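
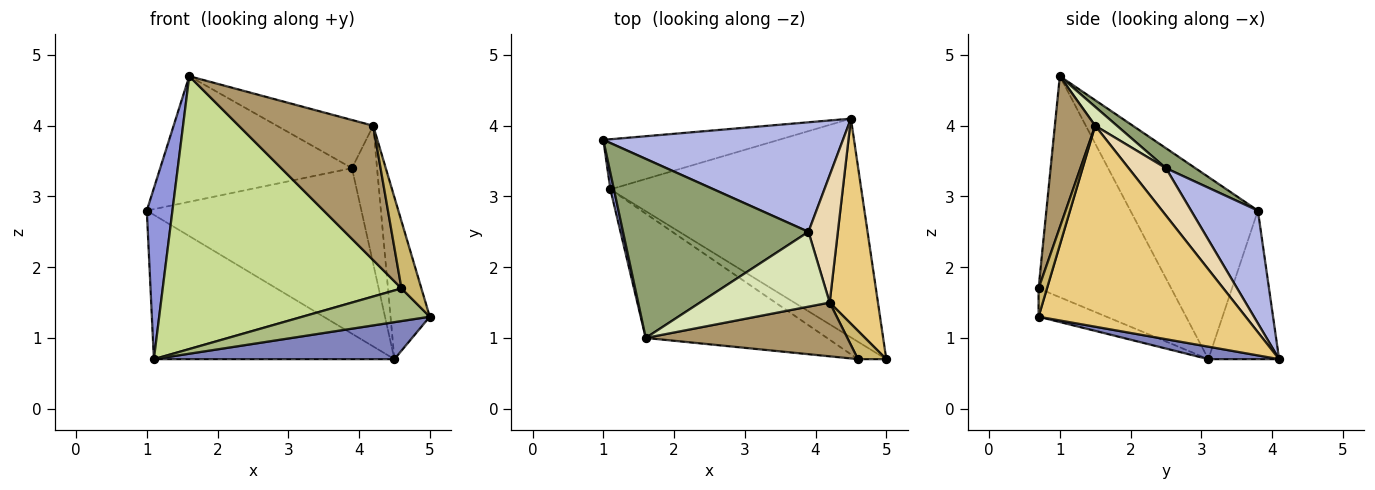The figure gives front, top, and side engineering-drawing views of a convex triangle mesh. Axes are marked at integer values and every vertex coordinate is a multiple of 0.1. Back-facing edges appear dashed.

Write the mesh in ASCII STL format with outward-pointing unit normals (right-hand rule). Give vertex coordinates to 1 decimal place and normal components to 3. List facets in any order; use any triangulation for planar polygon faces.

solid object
 facet normal -0.268 0.910 -0.316
  outer loop
   vertex 1.1 3.1 0.7
   vertex 1.0 3.8 2.8
   vertex 4.5 4.1 0.7
  endloop
 endfacet
 facet normal 0.049 -0.167 -0.985
  outer loop
   vertex 1.1 3.1 0.7
   vertex 4.5 4.1 0.7
   vertex 5.0 0.7 1.3
  endloop
 endfacet
 facet normal -0.980 -0.197 0.019
  outer loop
   vertex 1.1 3.1 0.7
   vertex 1.6 1.0 4.7
   vertex 1.0 3.8 2.8
  endloop
 endfacet
 facet normal 0.251 0.807 0.534
  outer loop
   vertex 3.9 2.5 3.4
   vertex 4.5 4.1 0.7
   vertex 1.0 3.8 2.8
  endloop
 endfacet
 facet normal 0.088 0.572 0.815
  outer loop
   vertex 3.9 2.5 3.4
   vertex 1.0 3.8 2.8
   vertex 1.6 1.0 4.7
  endloop
 endfacet
 facet normal -0.426 -0.798 -0.426
  outer loop
   vertex 4.6 0.7 1.7
   vertex 1.1 3.1 0.7
   vertex 5.0 0.7 1.3
  endloop
 endfacet
 facet normal -0.451 -0.812 -0.370
  outer loop
   vertex 4.6 0.7 1.7
   vertex 1.6 1.0 4.7
   vertex 1.1 3.1 0.7
  endloop
 endfacet
 facet normal 0.121 0.537 0.835
  outer loop
   vertex 4.2 1.5 4.0
   vertex 3.9 2.5 3.4
   vertex 1.6 1.0 4.7
  endloop
 endfacet
 facet normal 0.268 -0.894 0.358
  outer loop
   vertex 4.2 1.5 4.0
   vertex 1.6 1.0 4.7
   vertex 4.6 0.7 1.7
  endloop
 endfacet
 facet normal 0.362 -0.859 0.362
  outer loop
   vertex 4.2 1.5 4.0
   vertex 4.6 0.7 1.7
   vertex 5.0 0.7 1.3
  endloop
 endfacet
 facet normal 0.956 0.181 0.230
  outer loop
   vertex 4.2 1.5 4.0
   vertex 5.0 0.7 1.3
   vertex 4.5 4.1 0.7
  endloop
 endfacet
 facet normal 0.738 0.496 0.458
  outer loop
   vertex 4.2 1.5 4.0
   vertex 4.5 4.1 0.7
   vertex 3.9 2.5 3.4
  endloop
 endfacet
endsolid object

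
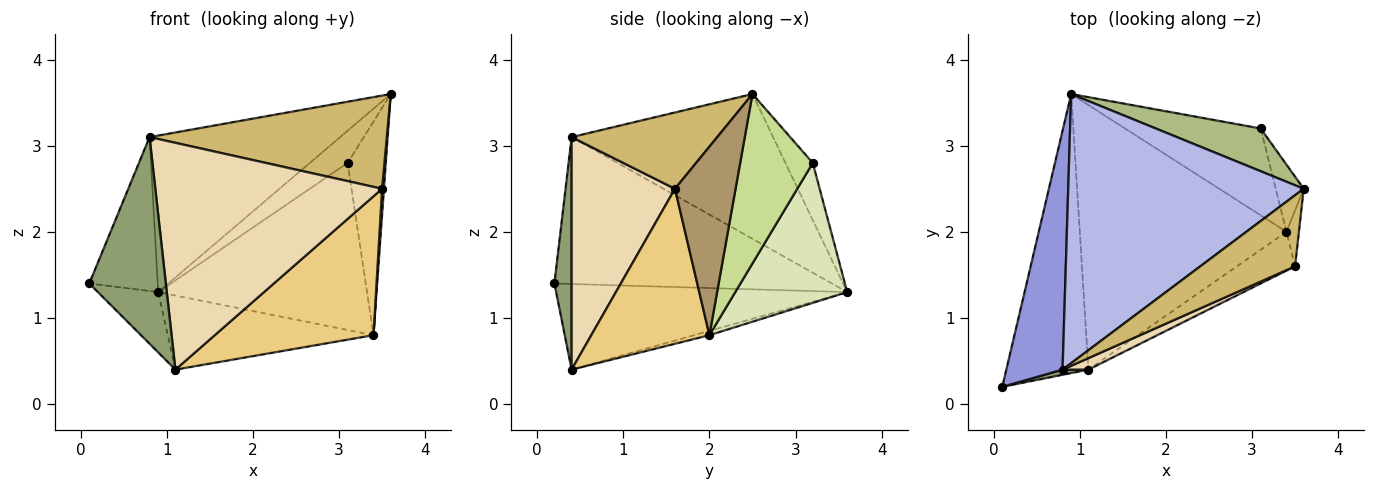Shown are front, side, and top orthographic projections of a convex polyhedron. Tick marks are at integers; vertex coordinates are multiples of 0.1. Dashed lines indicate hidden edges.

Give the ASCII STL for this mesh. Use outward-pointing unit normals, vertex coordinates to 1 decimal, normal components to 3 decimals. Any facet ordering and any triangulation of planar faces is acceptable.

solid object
 facet normal -0.714 0.148 -0.684
  outer loop
   vertex 1.1 0.4 0.4
   vertex 0.1 0.2 1.4
   vertex 0.9 3.6 1.3
  endloop
 endfacet
 facet normal -0.020 0.270 -0.963
  outer loop
   vertex 3.4 2.0 0.8
   vertex 1.1 0.4 0.4
   vertex 0.9 3.6 1.3
  endloop
 endfacet
 facet normal -0.910 0.224 0.348
  outer loop
   vertex 0.8 0.4 3.1
   vertex 0.9 3.6 1.3
   vertex 0.1 0.2 1.4
  endloop
 endfacet
 facet normal -0.469 0.444 0.763
  outer loop
   vertex 0.8 0.4 3.1
   vertex 3.6 2.5 3.6
   vertex 0.9 3.6 1.3
  endloop
 endfacet
 facet normal 0.219 -0.975 0.024
  outer loop
   vertex 0.8 0.4 3.1
   vertex 0.1 0.2 1.4
   vertex 1.1 0.4 0.4
  endloop
 endfacet
 facet normal -0.399 0.552 0.732
  outer loop
   vertex 3.1 3.2 2.8
   vertex 0.9 3.6 1.3
   vertex 3.6 2.5 3.6
  endloop
 endfacet
 facet normal 0.876 0.460 -0.145
  outer loop
   vertex 3.1 3.2 2.8
   vertex 3.6 2.5 3.6
   vertex 3.4 2.0 0.8
  endloop
 endfacet
 facet normal 0.430 0.801 -0.416
  outer loop
   vertex 3.1 3.2 2.8
   vertex 3.4 2.0 0.8
   vertex 0.9 3.6 1.3
  endloop
 endfacet
 facet normal 0.997 -0.030 -0.066
  outer loop
   vertex 3.5 1.6 2.5
   vertex 3.4 2.0 0.8
   vertex 3.6 2.5 3.6
  endloop
 endfacet
 facet normal 0.439 -0.715 0.545
  outer loop
   vertex 3.5 1.6 2.5
   vertex 3.6 2.5 3.6
   vertex 0.8 0.4 3.1
  endloop
 endfacet
 facet normal 0.583 -0.783 -0.218
  outer loop
   vertex 3.5 1.6 2.5
   vertex 1.1 0.4 0.4
   vertex 3.4 2.0 0.8
  endloop
 endfacet
 facet normal 0.414 -0.909 0.046
  outer loop
   vertex 3.5 1.6 2.5
   vertex 0.8 0.4 3.1
   vertex 1.1 0.4 0.4
  endloop
 endfacet
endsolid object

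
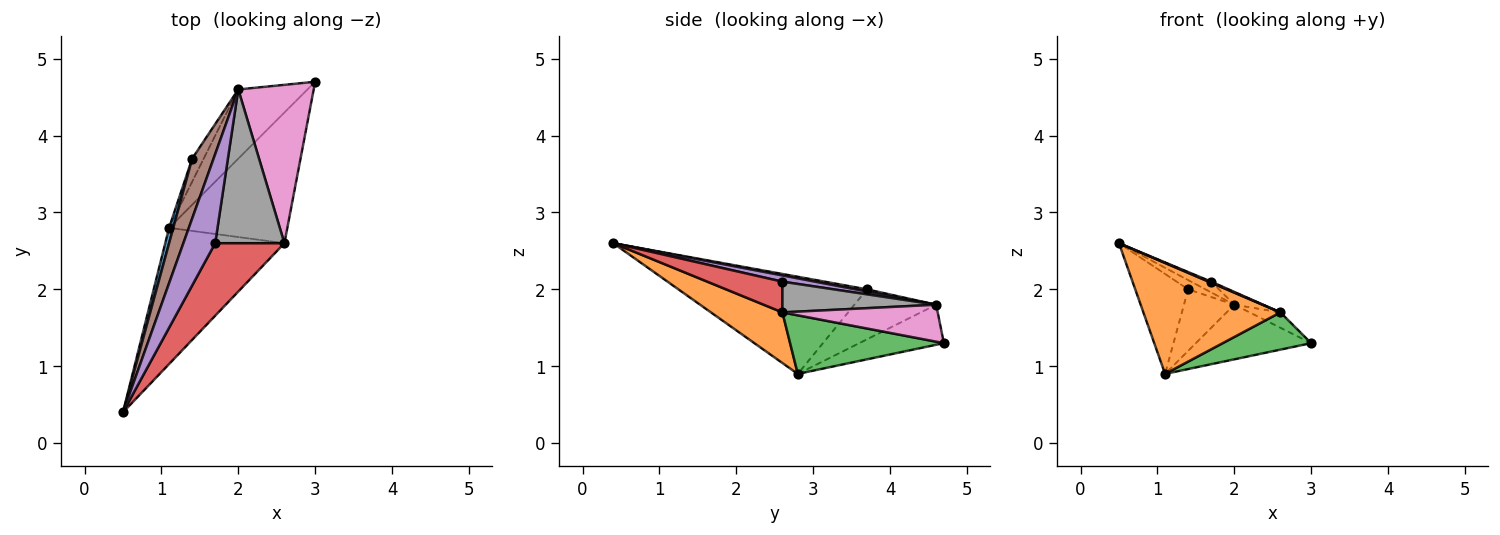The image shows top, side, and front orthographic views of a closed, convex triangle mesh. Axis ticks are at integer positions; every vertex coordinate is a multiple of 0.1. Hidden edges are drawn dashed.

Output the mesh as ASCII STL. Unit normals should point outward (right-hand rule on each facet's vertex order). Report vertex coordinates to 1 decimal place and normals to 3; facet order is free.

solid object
 facet normal -0.962 0.270 0.042
  outer loop
   vertex 1.4 3.7 2.0
   vertex 1.1 2.8 0.9
   vertex 0.5 0.4 2.6
  endloop
 endfacet
 facet normal 0.313 -0.600 -0.736
  outer loop
   vertex 2.6 2.6 1.7
   vertex 0.5 0.4 2.6
   vertex 1.1 2.8 0.9
  endloop
 endfacet
 facet normal 0.430 -0.247 -0.868
  outer loop
   vertex 2.6 2.6 1.7
   vertex 1.1 2.8 0.9
   vertex 3.0 4.7 1.3
  endloop
 endfacet
 facet normal 0.406 -0.014 0.914
  outer loop
   vertex 2.6 2.6 1.7
   vertex 1.7 2.6 2.1
   vertex 0.5 0.4 2.6
  endloop
 endfacet
 facet normal 0.190 0.118 0.975
  outer loop
   vertex 2.0 4.6 1.8
   vertex 0.5 0.4 2.6
   vertex 1.7 2.6 2.1
  endloop
 endfacet
 facet normal 0.101 0.151 0.983
  outer loop
   vertex 2.0 4.6 1.8
   vertex 1.4 3.7 2.0
   vertex 0.5 0.4 2.6
  endloop
 endfacet
 facet normal 0.439 0.087 0.894
  outer loop
   vertex 2.0 4.6 1.8
   vertex 2.6 2.6 1.7
   vertex 3.0 4.7 1.3
  endloop
 endfacet
 facet normal 0.405 0.076 0.911
  outer loop
   vertex 2.0 4.6 1.8
   vertex 1.7 2.6 2.1
   vertex 2.6 2.6 1.7
  endloop
 endfacet
 facet normal -0.414 0.564 -0.715
  outer loop
   vertex 2.0 4.6 1.8
   vertex 3.0 4.7 1.3
   vertex 1.1 2.8 0.9
  endloop
 endfacet
 facet normal -0.836 0.514 -0.193
  outer loop
   vertex 2.0 4.6 1.8
   vertex 1.1 2.8 0.9
   vertex 1.4 3.7 2.0
  endloop
 endfacet
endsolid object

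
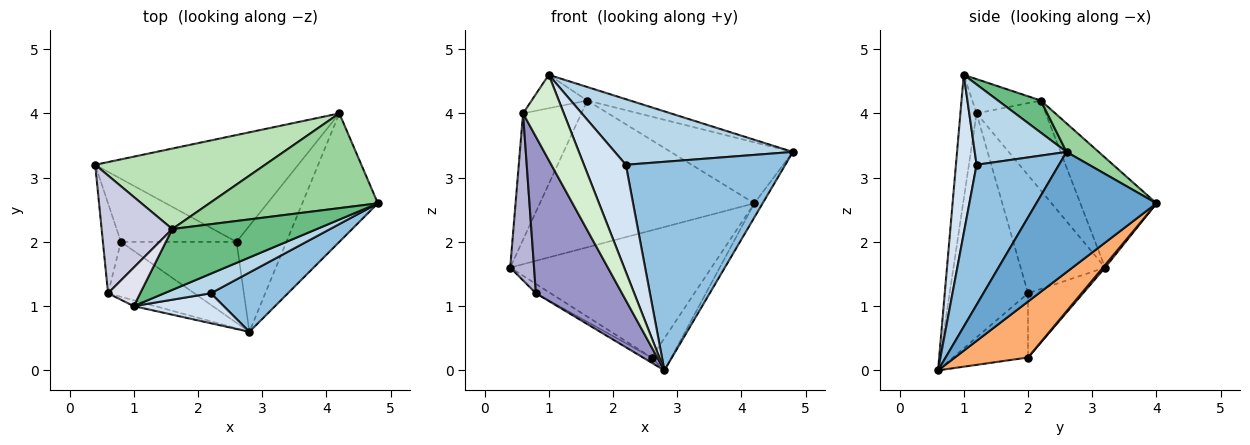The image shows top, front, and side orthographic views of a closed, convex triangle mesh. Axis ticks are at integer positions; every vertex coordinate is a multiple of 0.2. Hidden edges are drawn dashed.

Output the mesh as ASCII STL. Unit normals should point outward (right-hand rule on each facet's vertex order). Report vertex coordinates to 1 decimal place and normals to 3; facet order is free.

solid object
 facet normal 0.845 0.058 -0.531
  outer loop
   vertex 4.2 4.0 2.6
   vertex 4.8 2.6 3.4
   vertex 2.8 0.6 0.0
  endloop
 endfacet
 facet normal 0.445 -0.861 0.245
  outer loop
   vertex 2.2 1.2 3.2
   vertex 2.8 0.6 0.0
   vertex 4.8 2.6 3.4
  endloop
 endfacet
 facet normal 0.443 -0.859 0.257
  outer loop
   vertex 2.2 1.2 3.2
   vertex 4.8 2.6 3.4
   vertex 1.0 1.0 4.6
  endloop
 endfacet
 facet normal 0.429 -0.870 0.244
  outer loop
   vertex 2.2 1.2 3.2
   vertex 1.0 1.0 4.6
   vertex 2.8 0.6 0.0
  endloop
 endfacet
 facet normal 0.008 0.766 -0.643
  outer loop
   vertex 2.6 2.0 0.2
   vertex 0.4 3.2 1.6
   vertex 4.2 4.0 2.6
  endloop
 endfacet
 facet normal 0.732 0.198 -0.652
  outer loop
   vertex 2.6 2.0 0.2
   vertex 4.2 4.0 2.6
   vertex 2.8 0.6 0.0
  endloop
 endfacet
 facet normal -0.482 0.128 -0.867
  outer loop
   vertex 2.6 2.0 0.2
   vertex 0.8 2.0 1.2
   vertex 0.4 3.2 1.6
  endloop
 endfacet
 facet normal -0.485 0.055 -0.873
  outer loop
   vertex 2.6 2.0 0.2
   vertex 2.8 0.6 0.0
   vertex 0.8 2.0 1.2
  endloop
 endfacet
 facet normal 0.212 0.212 0.954
  outer loop
   vertex 1.6 2.2 4.2
   vertex 1.0 1.0 4.6
   vertex 4.8 2.6 3.4
  endloop
 endfacet
 facet normal 0.141 0.536 0.832
  outer loop
   vertex 1.6 2.2 4.2
   vertex 4.8 2.6 3.4
   vertex 4.2 4.0 2.6
  endloop
 endfacet
 facet normal -0.297 0.837 0.459
  outer loop
   vertex 1.6 2.2 4.2
   vertex 4.2 4.0 2.6
   vertex 0.4 3.2 1.6
  endloop
 endfacet
 facet normal -0.368 -0.927 -0.064
  outer loop
   vertex 0.6 1.2 4.0
   vertex 2.8 0.6 0.0
   vertex 1.0 1.0 4.6
  endloop
 endfacet
 facet normal -0.652 -0.716 -0.251
  outer loop
   vertex 0.6 1.2 4.0
   vertex 0.8 2.0 1.2
   vertex 2.8 0.6 0.0
  endloop
 endfacet
 facet normal -0.952 -0.269 -0.145
  outer loop
   vertex 0.6 1.2 4.0
   vertex 0.4 3.2 1.6
   vertex 0.8 2.0 1.2
  endloop
 endfacet
 facet normal -0.655 0.552 0.515
  outer loop
   vertex 0.6 1.2 4.0
   vertex 1.6 2.2 4.2
   vertex 0.4 3.2 1.6
  endloop
 endfacet
 facet normal -0.628 0.510 0.588
  outer loop
   vertex 0.6 1.2 4.0
   vertex 1.0 1.0 4.6
   vertex 1.6 2.2 4.2
  endloop
 endfacet
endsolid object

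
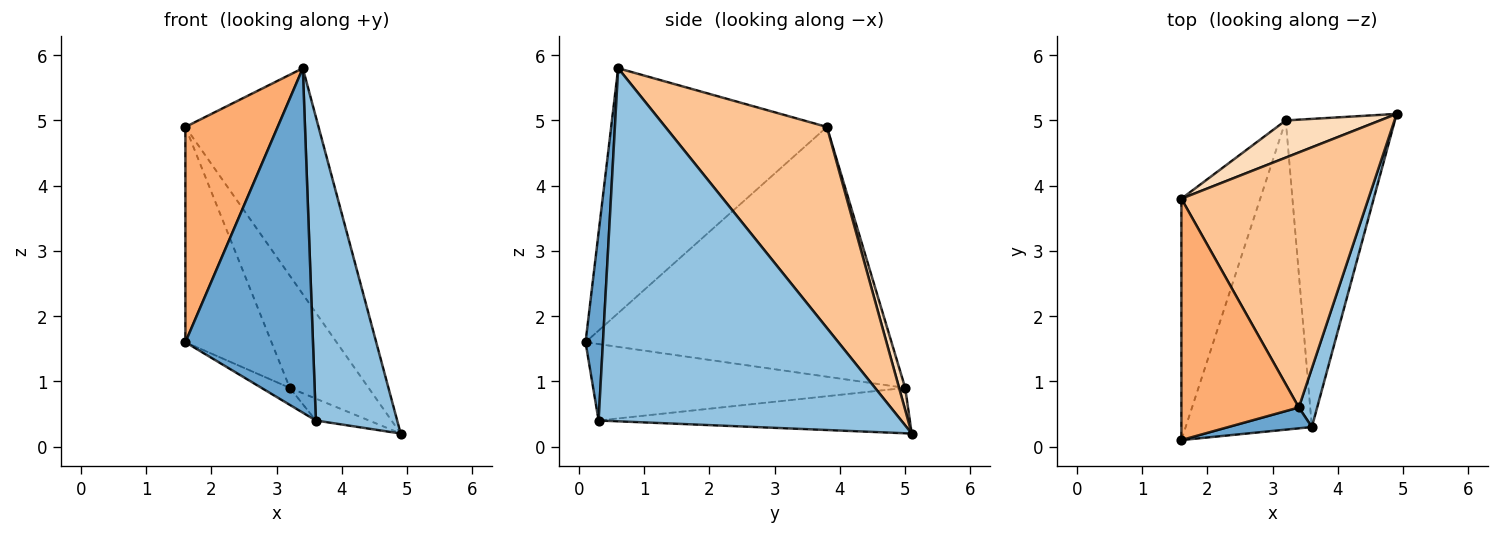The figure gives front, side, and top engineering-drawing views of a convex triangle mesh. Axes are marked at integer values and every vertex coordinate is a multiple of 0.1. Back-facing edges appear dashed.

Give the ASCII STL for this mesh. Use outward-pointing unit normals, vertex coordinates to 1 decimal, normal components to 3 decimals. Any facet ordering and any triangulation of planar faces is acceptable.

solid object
 facet normal 0.135 -0.989 0.060
  outer loop
   vertex 3.6 0.3 0.4
   vertex 3.4 0.6 5.8
   vertex 1.6 0.1 1.6
  endloop
 endfacet
 facet normal 0.965 -0.259 0.050
  outer loop
   vertex 3.6 0.3 0.4
   vertex 4.9 5.1 0.2
   vertex 3.4 0.6 5.8
  endloop
 endfacet
 facet normal -0.517 0.047 -0.854
  outer loop
   vertex 3.2 5.0 0.9
   vertex 3.6 0.3 0.4
   vertex 1.6 0.1 1.6
  endloop
 endfacet
 facet normal -0.383 0.065 -0.921
  outer loop
   vertex 3.2 5.0 0.9
   vertex 4.9 5.1 0.2
   vertex 3.6 0.3 0.4
  endloop
 endfacet
 facet normal -0.921 0.259 -0.291
  outer loop
   vertex 1.6 3.8 4.9
   vertex 3.2 5.0 0.9
   vertex 1.6 0.1 1.6
  endloop
 endfacet
 facet normal -0.841 -0.360 0.403
  outer loop
   vertex 1.6 3.8 4.9
   vertex 1.6 0.1 1.6
   vertex 3.4 0.6 5.8
  endloop
 endfacet
 facet normal 0.627 0.517 0.583
  outer loop
   vertex 1.6 3.8 4.9
   vertex 3.4 0.6 5.8
   vertex 4.9 5.1 0.2
  endloop
 endfacet
 facet normal 0.073 0.947 0.313
  outer loop
   vertex 1.6 3.8 4.9
   vertex 4.9 5.1 0.2
   vertex 3.2 5.0 0.9
  endloop
 endfacet
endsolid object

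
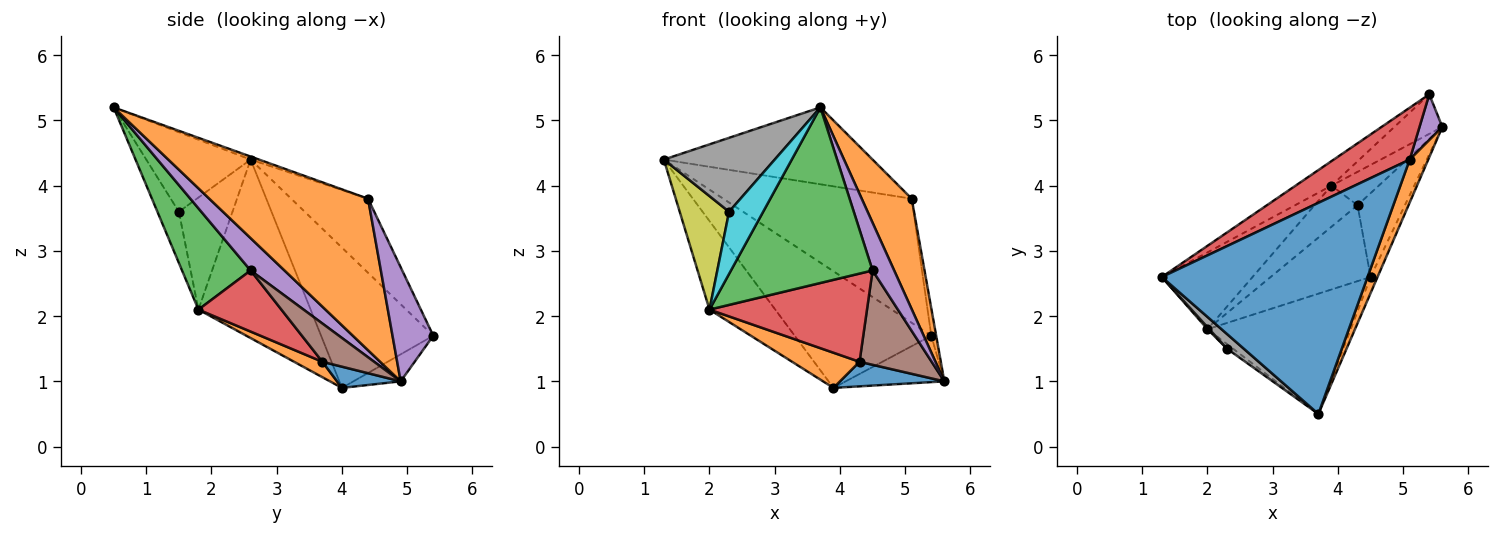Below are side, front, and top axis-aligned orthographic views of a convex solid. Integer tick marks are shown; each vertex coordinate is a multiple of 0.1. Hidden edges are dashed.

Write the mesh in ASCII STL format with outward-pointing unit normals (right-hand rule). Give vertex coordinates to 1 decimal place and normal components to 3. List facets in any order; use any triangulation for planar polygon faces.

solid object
 facet normal -0.014 0.342 0.940
  outer loop
   vertex 5.1 4.4 3.8
   vertex 1.3 2.6 4.4
   vertex 3.7 0.5 5.2
  endloop
 endfacet
 facet normal 0.947 -0.298 0.116
  outer loop
   vertex 5.1 4.4 3.8
   vertex 3.7 0.5 5.2
   vertex 5.6 4.9 1.0
  endloop
 endfacet
 facet normal -0.790 0.463 -0.402
  outer loop
   vertex 2.0 1.8 2.1
   vertex 1.3 2.6 4.4
   vertex 3.9 4.0 0.9
  endloop
 endfacet
 facet normal -0.352 0.864 0.361
  outer loop
   vertex 5.4 5.4 1.7
   vertex 1.3 2.6 4.4
   vertex 5.1 4.4 3.8
  endloop
 endfacet
 facet normal 0.974 0.117 0.195
  outer loop
   vertex 5.4 5.4 1.7
   vertex 5.1 4.4 3.8
   vertex 5.6 4.9 1.0
  endloop
 endfacet
 facet normal -0.626 0.763 -0.160
  outer loop
   vertex 5.4 5.4 1.7
   vertex 3.9 4.0 0.9
   vertex 1.3 2.6 4.4
  endloop
 endfacet
 facet normal -0.343 0.715 -0.609
  outer loop
   vertex 5.4 5.4 1.7
   vertex 5.6 4.9 1.0
   vertex 3.9 4.0 0.9
  endloop
 endfacet
 facet normal -0.678 -0.721 0.143
  outer loop
   vertex 2.3 1.5 3.6
   vertex 3.7 0.5 5.2
   vertex 1.3 2.6 4.4
  endloop
 endfacet
 facet normal -0.736 -0.677 0.012
  outer loop
   vertex 2.3 1.5 3.6
   vertex 1.3 2.6 4.4
   vertex 2.0 1.8 2.1
  endloop
 endfacet
 facet normal -0.532 -0.845 -0.063
  outer loop
   vertex 2.3 1.5 3.6
   vertex 2.0 1.8 2.1
   vertex 3.7 0.5 5.2
  endloop
 endfacet
 facet normal 0.340 -0.557 -0.758
  outer loop
   vertex 4.3 3.7 1.3
   vertex 3.9 4.0 0.9
   vertex 5.6 4.9 1.0
  endloop
 endfacet
 facet normal 0.263 -0.627 -0.733
  outer loop
   vertex 4.3 3.7 1.3
   vertex 2.0 1.8 2.1
   vertex 3.9 4.0 0.9
  endloop
 endfacet
 facet normal 0.371 -0.766 -0.525
  outer loop
   vertex 4.5 2.6 2.7
   vertex 3.7 0.5 5.2
   vertex 2.0 1.8 2.1
  endloop
 endfacet
 facet normal 0.371 -0.704 -0.606
  outer loop
   vertex 4.5 2.6 2.7
   vertex 2.0 1.8 2.1
   vertex 4.3 3.7 1.3
  endloop
 endfacet
 facet normal 0.830 -0.529 -0.179
  outer loop
   vertex 4.5 2.6 2.7
   vertex 5.6 4.9 1.0
   vertex 3.7 0.5 5.2
  endloop
 endfacet
 facet normal 0.473 -0.659 -0.585
  outer loop
   vertex 4.5 2.6 2.7
   vertex 4.3 3.7 1.3
   vertex 5.6 4.9 1.0
  endloop
 endfacet
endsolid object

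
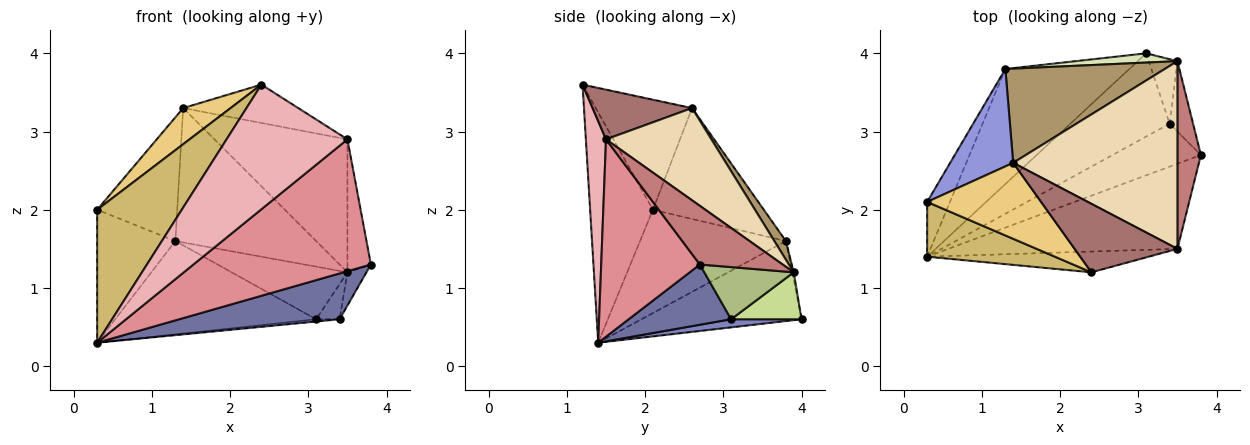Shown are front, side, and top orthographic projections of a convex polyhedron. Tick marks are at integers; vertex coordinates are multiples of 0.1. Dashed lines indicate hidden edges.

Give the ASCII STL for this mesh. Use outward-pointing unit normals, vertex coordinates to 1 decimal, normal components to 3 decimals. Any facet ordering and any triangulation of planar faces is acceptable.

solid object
 facet normal 0.423 -0.661 -0.620
  outer loop
   vertex 3.4 3.1 0.6
   vertex 3.8 2.7 1.3
   vertex 0.3 1.4 0.3
  endloop
 endfacet
 facet normal 0.082 0.027 -0.996
  outer loop
   vertex 3.4 3.1 0.6
   vertex 0.3 1.4 0.3
   vertex 3.1 4.0 0.6
  endloop
 endfacet
 facet normal -0.736 0.532 0.419
  outer loop
   vertex 1.3 3.8 1.6
   vertex 0.3 2.1 2.0
   vertex 1.4 2.6 3.3
  endloop
 endfacet
 facet normal -0.865 0.464 -0.191
  outer loop
   vertex 1.3 3.8 1.6
   vertex 0.3 1.4 0.3
   vertex 0.3 2.1 2.0
  endloop
 endfacet
 facet normal -0.448 0.563 -0.694
  outer loop
   vertex 1.3 3.8 1.6
   vertex 3.1 4.0 0.6
   vertex 0.3 1.4 0.3
  endloop
 endfacet
 facet normal 0.895 0.190 -0.403
  outer loop
   vertex 3.5 3.9 1.2
   vertex 3.8 2.7 1.3
   vertex 3.4 3.1 0.6
  endloop
 endfacet
 facet normal 0.821 0.274 -0.502
  outer loop
   vertex 3.5 3.9 1.2
   vertex 3.4 3.1 0.6
   vertex 3.1 4.0 0.6
  endloop
 endfacet
 facet normal -0.013 0.985 0.173
  outer loop
   vertex 3.5 3.9 1.2
   vertex 3.1 4.0 0.6
   vertex 1.3 3.8 1.6
  endloop
 endfacet
 facet normal 0.067 0.817 0.573
  outer loop
   vertex 3.5 3.9 1.2
   vertex 1.3 3.8 1.6
   vertex 1.4 2.6 3.3
  endloop
 endfacet
 facet normal -0.566 -0.762 0.314
  outer loop
   vertex 2.4 1.2 3.6
   vertex 0.3 2.1 2.0
   vertex 0.3 1.4 0.3
  endloop
 endfacet
 facet normal -0.657 -0.324 0.681
  outer loop
   vertex 2.4 1.2 3.6
   vertex 1.4 2.6 3.3
   vertex 0.3 2.1 2.0
  endloop
 endfacet
 facet normal 0.417 0.525 0.742
  outer loop
   vertex 3.5 1.5 2.9
   vertex 3.5 3.9 1.2
   vertex 1.4 2.6 3.3
  endloop
 endfacet
 facet normal 0.389 0.450 0.804
  outer loop
   vertex 3.5 1.5 2.9
   vertex 1.4 2.6 3.3
   vertex 2.4 1.2 3.6
  endloop
 endfacet
 facet normal 0.898 0.254 0.359
  outer loop
   vertex 3.5 1.5 2.9
   vertex 3.8 2.7 1.3
   vertex 3.5 3.9 1.2
  endloop
 endfacet
 facet normal 0.423 -0.761 -0.492
  outer loop
   vertex 3.5 1.5 2.9
   vertex 0.3 1.4 0.3
   vertex 3.8 2.7 1.3
  endloop
 endfacet
 facet normal 0.162 -0.973 -0.162
  outer loop
   vertex 3.5 1.5 2.9
   vertex 2.4 1.2 3.6
   vertex 0.3 1.4 0.3
  endloop
 endfacet
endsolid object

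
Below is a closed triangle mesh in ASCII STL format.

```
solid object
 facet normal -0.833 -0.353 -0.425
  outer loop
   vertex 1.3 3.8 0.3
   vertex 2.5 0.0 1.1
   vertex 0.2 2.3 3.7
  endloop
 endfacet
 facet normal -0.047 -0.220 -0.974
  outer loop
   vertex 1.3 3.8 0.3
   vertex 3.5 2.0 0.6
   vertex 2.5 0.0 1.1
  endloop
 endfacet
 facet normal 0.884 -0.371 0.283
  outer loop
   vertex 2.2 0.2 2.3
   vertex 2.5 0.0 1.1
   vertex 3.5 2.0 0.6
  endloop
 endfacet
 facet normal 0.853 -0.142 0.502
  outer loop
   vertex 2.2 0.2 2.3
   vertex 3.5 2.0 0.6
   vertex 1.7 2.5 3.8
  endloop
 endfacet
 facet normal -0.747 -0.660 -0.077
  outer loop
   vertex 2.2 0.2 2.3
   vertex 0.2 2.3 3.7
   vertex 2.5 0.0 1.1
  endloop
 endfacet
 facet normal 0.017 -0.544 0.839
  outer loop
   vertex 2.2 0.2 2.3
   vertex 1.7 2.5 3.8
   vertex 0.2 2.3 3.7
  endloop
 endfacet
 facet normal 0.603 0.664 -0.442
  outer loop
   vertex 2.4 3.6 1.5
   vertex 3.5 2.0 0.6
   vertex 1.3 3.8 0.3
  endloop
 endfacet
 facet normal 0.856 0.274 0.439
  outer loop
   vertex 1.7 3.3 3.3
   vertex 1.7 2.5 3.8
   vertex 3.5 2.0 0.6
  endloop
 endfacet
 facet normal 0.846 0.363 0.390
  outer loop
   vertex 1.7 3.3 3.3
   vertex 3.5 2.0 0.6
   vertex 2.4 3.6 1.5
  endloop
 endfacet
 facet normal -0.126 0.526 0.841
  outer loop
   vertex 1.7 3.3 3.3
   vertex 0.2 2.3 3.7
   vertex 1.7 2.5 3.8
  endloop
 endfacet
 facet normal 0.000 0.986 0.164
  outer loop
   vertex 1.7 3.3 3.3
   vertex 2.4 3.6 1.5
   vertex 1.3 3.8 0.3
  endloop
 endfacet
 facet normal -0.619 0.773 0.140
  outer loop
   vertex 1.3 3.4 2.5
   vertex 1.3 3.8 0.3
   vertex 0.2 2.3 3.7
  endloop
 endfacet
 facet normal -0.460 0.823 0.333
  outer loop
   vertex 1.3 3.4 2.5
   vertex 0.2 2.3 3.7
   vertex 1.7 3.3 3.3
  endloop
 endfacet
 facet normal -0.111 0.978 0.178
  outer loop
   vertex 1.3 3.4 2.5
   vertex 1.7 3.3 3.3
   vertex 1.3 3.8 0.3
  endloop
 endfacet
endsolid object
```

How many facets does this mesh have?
14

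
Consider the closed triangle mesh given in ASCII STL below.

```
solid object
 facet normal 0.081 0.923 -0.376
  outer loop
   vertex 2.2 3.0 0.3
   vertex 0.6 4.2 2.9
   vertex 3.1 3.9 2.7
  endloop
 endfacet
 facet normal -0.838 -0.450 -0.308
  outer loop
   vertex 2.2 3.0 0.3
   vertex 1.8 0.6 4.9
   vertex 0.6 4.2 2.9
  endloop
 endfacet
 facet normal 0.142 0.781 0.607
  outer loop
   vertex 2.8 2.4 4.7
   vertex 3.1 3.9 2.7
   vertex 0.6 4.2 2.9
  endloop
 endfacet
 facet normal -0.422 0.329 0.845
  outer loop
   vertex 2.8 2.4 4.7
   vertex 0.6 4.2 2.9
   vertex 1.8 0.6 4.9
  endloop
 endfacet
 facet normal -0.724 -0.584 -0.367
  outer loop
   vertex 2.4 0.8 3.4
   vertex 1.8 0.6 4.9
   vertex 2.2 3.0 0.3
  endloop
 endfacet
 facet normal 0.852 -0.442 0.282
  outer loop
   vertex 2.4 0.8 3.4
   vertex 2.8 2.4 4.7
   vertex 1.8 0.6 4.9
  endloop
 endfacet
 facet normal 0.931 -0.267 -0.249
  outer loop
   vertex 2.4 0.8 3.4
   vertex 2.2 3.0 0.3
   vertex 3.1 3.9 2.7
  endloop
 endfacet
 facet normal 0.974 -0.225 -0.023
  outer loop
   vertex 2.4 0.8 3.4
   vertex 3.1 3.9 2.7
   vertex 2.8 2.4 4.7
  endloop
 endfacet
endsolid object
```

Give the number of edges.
12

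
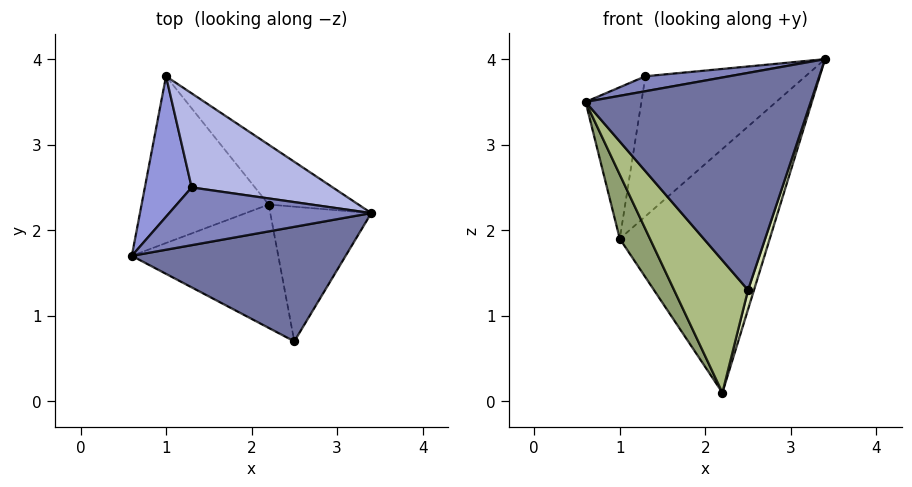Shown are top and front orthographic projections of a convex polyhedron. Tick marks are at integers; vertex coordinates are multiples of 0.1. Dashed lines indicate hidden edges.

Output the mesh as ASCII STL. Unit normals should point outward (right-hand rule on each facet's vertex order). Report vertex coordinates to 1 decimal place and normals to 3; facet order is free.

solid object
 facet normal 0.074 -0.882 0.465
  outer loop
   vertex 2.5 0.7 1.3
   vertex 3.4 2.2 4.0
   vertex 0.6 1.7 3.5
  endloop
 endfacet
 facet normal -0.127 -0.249 0.960
  outer loop
   vertex 1.3 2.5 3.8
   vertex 0.6 1.7 3.5
   vertex 3.4 2.2 4.0
  endloop
 endfacet
 facet normal -0.749 0.486 0.451
  outer loop
   vertex 1.3 2.5 3.8
   vertex 1.0 3.8 1.9
   vertex 0.6 1.7 3.5
  endloop
 endfacet
 facet normal 0.065 0.828 0.556
  outer loop
   vertex 1.3 2.5 3.8
   vertex 3.4 2.2 4.0
   vertex 1.0 3.8 1.9
  endloop
 endfacet
 facet normal -0.880 -0.171 -0.444
  outer loop
   vertex 2.2 2.3 0.1
   vertex 0.6 1.7 3.5
   vertex 1.0 3.8 1.9
  endloop
 endfacet
 facet normal -0.761 -0.474 -0.442
  outer loop
   vertex 2.2 2.3 0.1
   vertex 2.5 0.7 1.3
   vertex 0.6 1.7 3.5
  endloop
 endfacet
 facet normal 0.650 0.738 -0.181
  outer loop
   vertex 2.2 2.3 0.1
   vertex 1.0 3.8 1.9
   vertex 3.4 2.2 4.0
  endloop
 endfacet
 facet normal 0.955 -0.042 -0.295
  outer loop
   vertex 2.2 2.3 0.1
   vertex 3.4 2.2 4.0
   vertex 2.5 0.7 1.3
  endloop
 endfacet
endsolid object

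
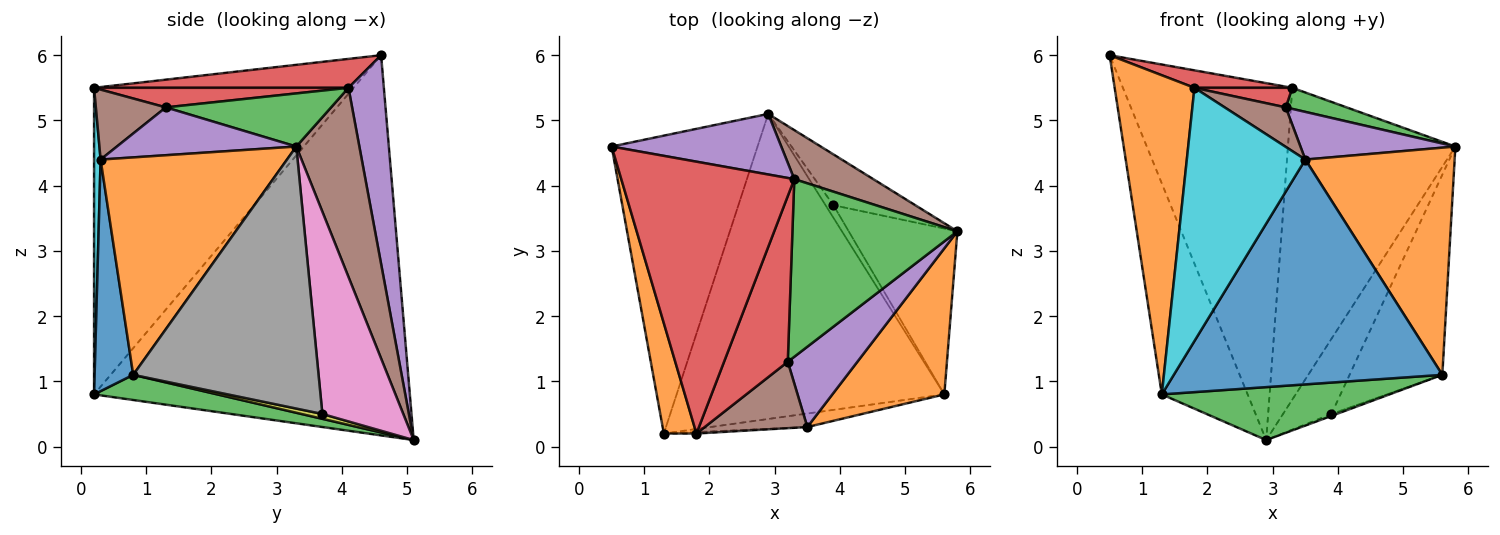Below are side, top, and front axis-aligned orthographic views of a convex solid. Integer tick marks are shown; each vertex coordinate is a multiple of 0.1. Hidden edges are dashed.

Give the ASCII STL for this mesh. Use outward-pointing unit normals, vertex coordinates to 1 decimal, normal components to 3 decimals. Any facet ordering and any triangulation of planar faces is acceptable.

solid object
 facet normal -0.905 0.246 -0.347
  outer loop
   vertex 2.9 5.1 0.1
   vertex 1.3 0.2 0.8
   vertex 0.5 4.6 6.0
  endloop
 endfacet
 facet normal -0.951 -0.292 0.101
  outer loop
   vertex 1.8 0.2 5.5
   vertex 0.5 4.6 6.0
   vertex 1.3 0.2 0.8
  endloop
 endfacet
 facet normal 0.092 -0.170 -0.981
  outer loop
   vertex 5.6 0.8 1.1
   vertex 1.3 0.2 0.8
   vertex 2.9 5.1 0.1
  endloop
 endfacet
 facet normal 0.164 -0.063 0.984
  outer loop
   vertex 3.3 4.1 5.5
   vertex 0.5 4.6 6.0
   vertex 1.8 0.2 5.5
  endloop
 endfacet
 facet normal 0.202 0.966 0.164
  outer loop
   vertex 3.3 4.1 5.5
   vertex 2.9 5.1 0.1
   vertex 0.5 4.6 6.0
  endloop
 endfacet
 facet normal 0.349 0.926 0.146
  outer loop
   vertex 3.3 4.1 5.5
   vertex 5.8 3.3 4.6
   vertex 2.9 5.1 0.1
  endloop
 endfacet
 facet normal 0.810 0.485 -0.328
  outer loop
   vertex 3.9 3.7 0.5
   vertex 2.9 5.1 0.1
   vertex 5.8 3.3 4.6
  endloop
 endfacet
 facet normal 0.838 0.420 -0.348
  outer loop
   vertex 3.9 3.7 0.5
   vertex 5.8 3.3 4.6
   vertex 5.6 0.8 1.1
  endloop
 endfacet
 facet normal 0.520 0.130 -0.844
  outer loop
   vertex 3.9 3.7 0.5
   vertex 5.6 0.8 1.1
   vertex 2.9 5.1 0.1
  endloop
 endfacet
 facet normal 0.055 -0.998 -0.006
  outer loop
   vertex 3.5 0.3 4.4
   vertex 1.8 0.2 5.5
   vertex 1.3 0.2 0.8
  endloop
 endfacet
 facet normal 0.142 -0.988 -0.059
  outer loop
   vertex 3.5 0.3 4.4
   vertex 1.3 0.2 0.8
   vertex 5.6 0.8 1.1
  endloop
 endfacet
 facet normal 0.724 -0.580 0.373
  outer loop
   vertex 3.5 0.3 4.4
   vertex 5.6 0.8 1.1
   vertex 5.8 3.3 4.6
  endloop
 endfacet
 facet normal 0.305 -0.112 0.946
  outer loop
   vertex 3.2 1.3 5.2
   vertex 5.8 3.3 4.6
   vertex 3.3 4.1 5.5
  endloop
 endfacet
 facet normal 0.292 -0.112 0.950
  outer loop
   vertex 3.2 1.3 5.2
   vertex 3.3 4.1 5.5
   vertex 1.8 0.2 5.5
  endloop
 endfacet
 facet normal 0.509 -0.439 0.740
  outer loop
   vertex 3.2 1.3 5.2
   vertex 3.5 0.3 4.4
   vertex 5.8 3.3 4.6
  endloop
 endfacet
 facet normal 0.506 -0.441 0.741
  outer loop
   vertex 3.2 1.3 5.2
   vertex 1.8 0.2 5.5
   vertex 3.5 0.3 4.4
  endloop
 endfacet
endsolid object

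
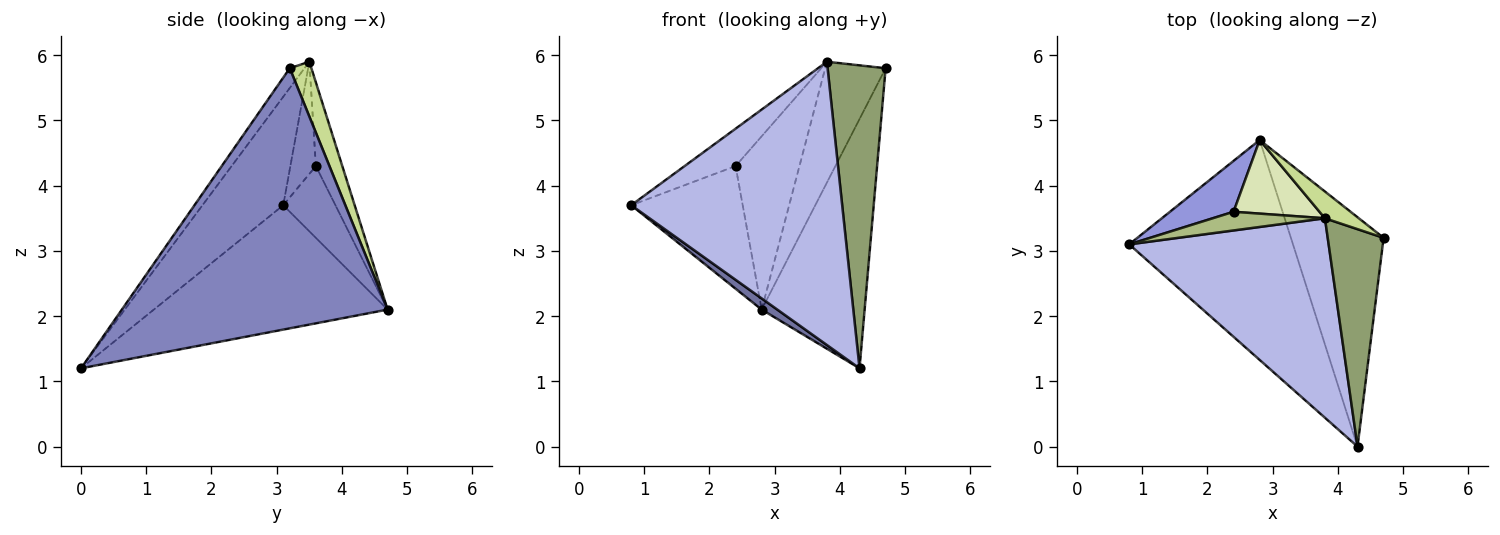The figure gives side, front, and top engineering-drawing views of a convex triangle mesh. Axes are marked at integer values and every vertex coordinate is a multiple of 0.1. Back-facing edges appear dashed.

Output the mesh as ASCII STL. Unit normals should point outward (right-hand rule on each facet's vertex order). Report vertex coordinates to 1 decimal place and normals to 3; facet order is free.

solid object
 facet normal -0.604 -0.040 -0.796
  outer loop
   vertex 2.8 4.7 2.1
   vertex 4.3 0.0 1.2
   vertex 0.8 3.1 3.7
  endloop
 endfacet
 facet normal 0.885 0.343 -0.315
  outer loop
   vertex 2.8 4.7 2.1
   vertex 4.7 3.2 5.8
   vertex 4.3 0.0 1.2
  endloop
 endfacet
 facet normal -0.397 0.848 0.352
  outer loop
   vertex 2.4 3.6 4.3
   vertex 2.8 4.7 2.1
   vertex 0.8 3.1 3.7
  endloop
 endfacet
 facet normal -0.299 -0.780 0.549
  outer loop
   vertex 3.8 3.5 5.9
   vertex 0.8 3.1 3.7
   vertex 4.3 0.0 1.2
  endloop
 endfacet
 facet normal -0.202 -0.796 0.571
  outer loop
   vertex 3.8 3.5 5.9
   vertex 4.3 0.0 1.2
   vertex 4.7 3.2 5.8
  endloop
 endfacet
 facet normal -0.408 0.816 0.408
  outer loop
   vertex 3.8 3.5 5.9
   vertex 2.4 3.6 4.3
   vertex 0.8 3.1 3.7
  endloop
 endfacet
 facet normal 0.330 0.922 0.204
  outer loop
   vertex 3.8 3.5 5.9
   vertex 4.7 3.2 5.8
   vertex 2.8 4.7 2.1
  endloop
 endfacet
 facet normal -0.356 0.860 0.365
  outer loop
   vertex 3.8 3.5 5.9
   vertex 2.8 4.7 2.1
   vertex 2.4 3.6 4.3
  endloop
 endfacet
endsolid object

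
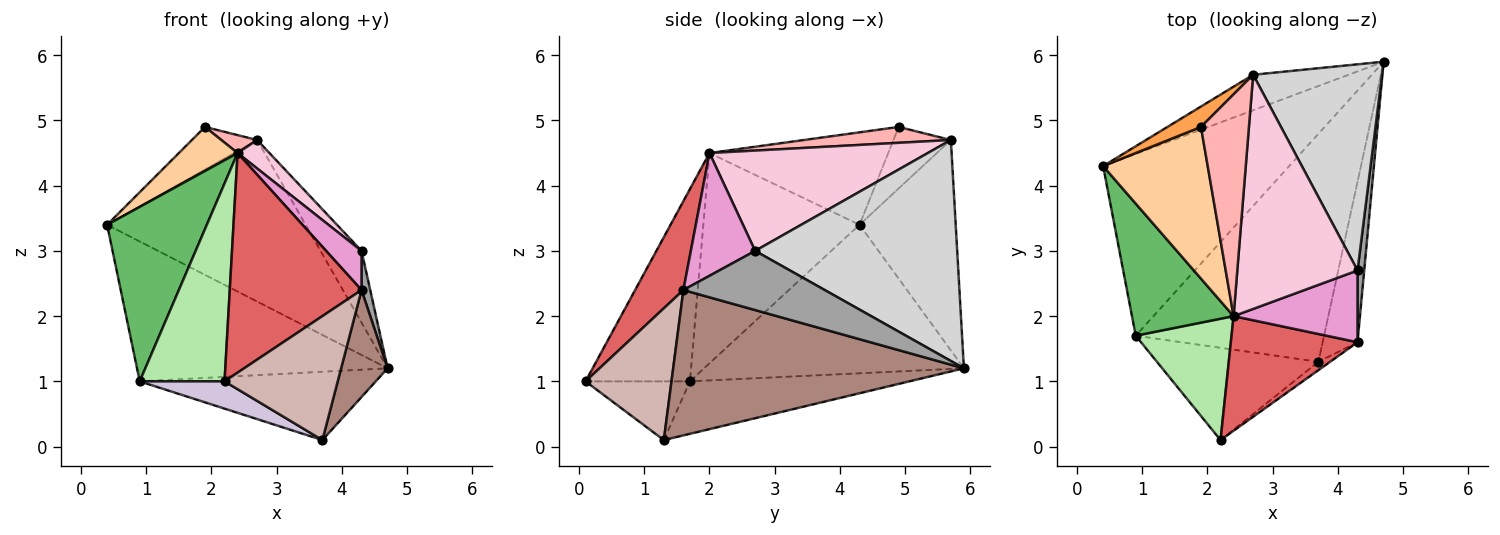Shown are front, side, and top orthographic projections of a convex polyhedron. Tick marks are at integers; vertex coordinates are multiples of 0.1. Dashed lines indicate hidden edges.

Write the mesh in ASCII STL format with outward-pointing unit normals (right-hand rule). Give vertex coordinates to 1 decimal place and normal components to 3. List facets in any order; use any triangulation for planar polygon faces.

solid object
 facet normal -0.534 0.515 -0.670
  outer loop
   vertex 0.9 1.7 1.0
   vertex 0.4 4.3 3.4
   vertex 4.7 5.9 1.2
  endloop
 endfacet
 facet normal -0.428 0.883 -0.194
  outer loop
   vertex 2.7 5.7 4.7
   vertex 4.7 5.9 1.2
   vertex 0.4 4.3 3.4
  endloop
 endfacet
 facet normal -0.622 0.706 0.339
  outer loop
   vertex 2.7 5.7 4.7
   vertex 0.4 4.3 3.4
   vertex 1.9 4.9 4.9
  endloop
 endfacet
 facet normal -0.647 -0.213 0.732
  outer loop
   vertex 2.4 2.0 4.5
   vertex 1.9 4.9 4.9
   vertex 0.4 4.3 3.4
  endloop
 endfacet
 facet normal -0.781 -0.498 0.377
  outer loop
   vertex 2.4 2.0 4.5
   vertex 0.4 4.3 3.4
   vertex 0.9 1.7 1.0
  endloop
 endfacet
 facet normal -0.724 -0.588 0.361
  outer loop
   vertex 2.4 2.0 4.5
   vertex 0.9 1.7 1.0
   vertex 2.2 0.1 1.0
  endloop
 endfacet
 facet normal 0.309 -0.843 0.440
  outer loop
   vertex 2.4 2.0 4.5
   vertex 2.2 0.1 1.0
   vertex 4.3 1.6 2.4
  endloop
 endfacet
 facet normal 0.313 -0.077 0.947
  outer loop
   vertex 2.4 2.0 4.5
   vertex 2.7 5.7 4.7
   vertex 1.9 4.9 4.9
  endloop
 endfacet
 facet normal -0.258 0.277 -0.926
  outer loop
   vertex 3.7 1.3 0.1
   vertex 0.9 1.7 1.0
   vertex 4.7 5.9 1.2
  endloop
 endfacet
 facet normal -0.329 -0.268 -0.906
  outer loop
   vertex 3.7 1.3 0.1
   vertex 2.2 0.1 1.0
   vertex 0.9 1.7 1.0
  endloop
 endfacet
 facet normal 0.961 -0.154 -0.231
  outer loop
   vertex 3.7 1.3 0.1
   vertex 4.7 5.9 1.2
   vertex 4.3 1.6 2.4
  endloop
 endfacet
 facet normal 0.604 -0.795 -0.054
  outer loop
   vertex 3.7 1.3 0.1
   vertex 4.3 1.6 2.4
   vertex 2.2 0.1 1.0
  endloop
 endfacet
 facet normal 0.656 -0.361 0.662
  outer loop
   vertex 4.3 2.7 3.0
   vertex 2.4 2.0 4.5
   vertex 4.3 1.6 2.4
  endloop
 endfacet
 facet normal 0.638 -0.093 0.765
  outer loop
   vertex 4.3 2.7 3.0
   vertex 2.7 5.7 4.7
   vertex 2.4 2.0 4.5
  endloop
 endfacet
 facet normal 0.992 -0.061 0.112
  outer loop
   vertex 4.3 2.7 3.0
   vertex 4.3 1.6 2.4
   vertex 4.7 5.9 1.2
  endloop
 endfacet
 facet normal 0.851 0.173 0.496
  outer loop
   vertex 4.3 2.7 3.0
   vertex 4.7 5.9 1.2
   vertex 2.7 5.7 4.7
  endloop
 endfacet
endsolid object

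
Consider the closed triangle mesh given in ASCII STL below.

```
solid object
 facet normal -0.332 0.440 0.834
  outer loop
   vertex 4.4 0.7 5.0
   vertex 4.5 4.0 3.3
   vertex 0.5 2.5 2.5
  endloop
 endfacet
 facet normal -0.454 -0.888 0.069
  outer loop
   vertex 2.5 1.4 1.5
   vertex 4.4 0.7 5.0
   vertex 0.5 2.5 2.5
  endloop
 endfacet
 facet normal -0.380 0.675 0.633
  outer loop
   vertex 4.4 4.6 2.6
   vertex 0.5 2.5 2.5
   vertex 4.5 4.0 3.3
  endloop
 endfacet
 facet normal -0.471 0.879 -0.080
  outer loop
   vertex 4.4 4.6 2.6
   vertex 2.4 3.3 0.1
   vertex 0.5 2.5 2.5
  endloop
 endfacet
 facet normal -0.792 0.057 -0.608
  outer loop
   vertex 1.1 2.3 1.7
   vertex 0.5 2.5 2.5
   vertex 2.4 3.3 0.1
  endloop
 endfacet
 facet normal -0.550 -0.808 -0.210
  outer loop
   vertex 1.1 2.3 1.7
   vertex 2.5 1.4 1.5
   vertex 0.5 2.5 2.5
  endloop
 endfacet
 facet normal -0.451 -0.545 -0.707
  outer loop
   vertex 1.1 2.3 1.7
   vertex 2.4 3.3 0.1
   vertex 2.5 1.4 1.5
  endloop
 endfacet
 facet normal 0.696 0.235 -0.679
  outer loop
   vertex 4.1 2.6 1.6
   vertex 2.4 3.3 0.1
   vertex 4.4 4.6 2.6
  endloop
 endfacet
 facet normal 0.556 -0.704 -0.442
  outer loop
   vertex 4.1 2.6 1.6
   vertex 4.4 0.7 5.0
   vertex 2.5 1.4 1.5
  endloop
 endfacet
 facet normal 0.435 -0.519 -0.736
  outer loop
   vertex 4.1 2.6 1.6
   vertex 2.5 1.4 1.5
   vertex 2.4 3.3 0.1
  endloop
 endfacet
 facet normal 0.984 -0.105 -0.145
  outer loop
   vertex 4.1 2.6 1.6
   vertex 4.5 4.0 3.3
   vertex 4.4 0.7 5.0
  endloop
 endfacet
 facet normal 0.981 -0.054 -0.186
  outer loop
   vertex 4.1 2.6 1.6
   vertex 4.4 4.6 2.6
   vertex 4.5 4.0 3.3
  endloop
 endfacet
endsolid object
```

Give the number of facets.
12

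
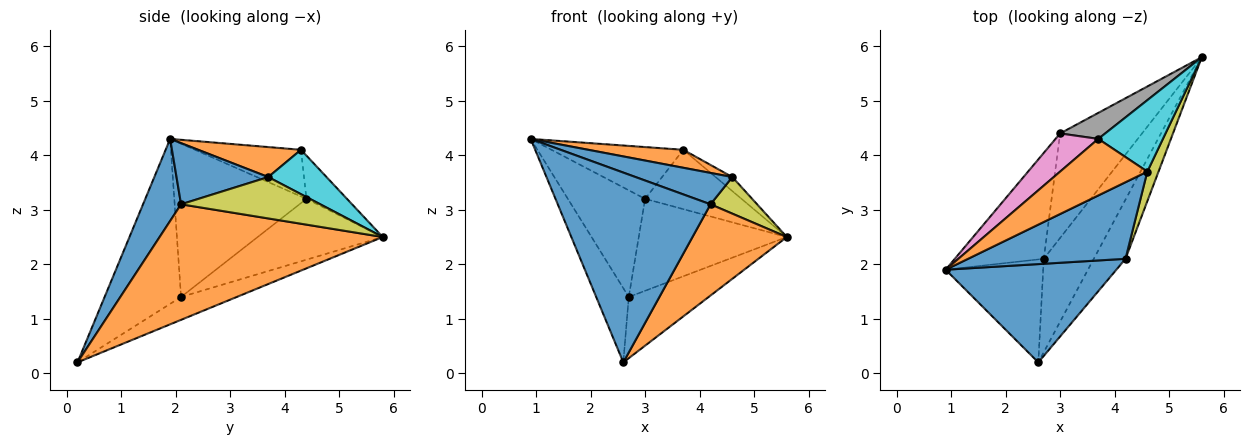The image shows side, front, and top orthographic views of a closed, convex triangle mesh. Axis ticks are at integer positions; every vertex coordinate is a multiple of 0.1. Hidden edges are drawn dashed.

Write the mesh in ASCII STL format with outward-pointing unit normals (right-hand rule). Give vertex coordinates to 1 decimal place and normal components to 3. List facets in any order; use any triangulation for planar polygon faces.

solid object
 facet normal 0.216 -0.867 0.449
  outer loop
   vertex 4.2 2.1 3.1
   vertex 0.9 1.9 4.3
   vertex 2.6 0.2 0.2
  endloop
 endfacet
 facet normal 0.893 -0.378 -0.245
  outer loop
   vertex 4.2 2.1 3.1
   vertex 2.6 0.2 0.2
   vertex 5.6 5.8 2.5
  endloop
 endfacet
 facet normal -0.808 0.344 -0.478
  outer loop
   vertex 2.7 2.1 1.4
   vertex 2.6 0.2 0.2
   vertex 0.9 1.9 4.3
  endloop
 endfacet
 facet normal -0.772 0.451 -0.448
  outer loop
   vertex 2.7 2.1 1.4
   vertex 0.9 1.9 4.3
   vertex 3.0 4.4 3.2
  endloop
 endfacet
 facet normal -0.357 0.512 -0.781
  outer loop
   vertex 2.7 2.1 1.4
   vertex 5.6 5.8 2.5
   vertex 2.6 0.2 0.2
  endloop
 endfacet
 facet normal -0.487 0.577 -0.656
  outer loop
   vertex 2.7 2.1 1.4
   vertex 3.0 4.4 3.2
   vertex 5.6 5.8 2.5
  endloop
 endfacet
 facet normal -0.544 0.676 0.498
  outer loop
   vertex 3.7 4.3 4.1
   vertex 3.0 4.4 3.2
   vertex 0.9 1.9 4.3
  endloop
 endfacet
 facet normal -0.359 0.855 0.375
  outer loop
   vertex 3.7 4.3 4.1
   vertex 5.6 5.8 2.5
   vertex 3.0 4.4 3.2
  endloop
 endfacet
 facet normal 0.919 -0.307 0.248
  outer loop
   vertex 4.6 3.7 3.6
   vertex 4.2 2.1 3.1
   vertex 5.6 5.8 2.5
  endloop
 endfacet
 facet normal 0.559 0.160 0.814
  outer loop
   vertex 4.6 3.7 3.6
   vertex 5.6 5.8 2.5
   vertex 3.7 4.3 4.1
  endloop
 endfacet
 facet normal 0.338 -0.357 0.871
  outer loop
   vertex 4.6 3.7 3.6
   vertex 0.9 1.9 4.3
   vertex 4.2 2.1 3.1
  endloop
 endfacet
 facet normal 0.311 -0.288 0.906
  outer loop
   vertex 4.6 3.7 3.6
   vertex 3.7 4.3 4.1
   vertex 0.9 1.9 4.3
  endloop
 endfacet
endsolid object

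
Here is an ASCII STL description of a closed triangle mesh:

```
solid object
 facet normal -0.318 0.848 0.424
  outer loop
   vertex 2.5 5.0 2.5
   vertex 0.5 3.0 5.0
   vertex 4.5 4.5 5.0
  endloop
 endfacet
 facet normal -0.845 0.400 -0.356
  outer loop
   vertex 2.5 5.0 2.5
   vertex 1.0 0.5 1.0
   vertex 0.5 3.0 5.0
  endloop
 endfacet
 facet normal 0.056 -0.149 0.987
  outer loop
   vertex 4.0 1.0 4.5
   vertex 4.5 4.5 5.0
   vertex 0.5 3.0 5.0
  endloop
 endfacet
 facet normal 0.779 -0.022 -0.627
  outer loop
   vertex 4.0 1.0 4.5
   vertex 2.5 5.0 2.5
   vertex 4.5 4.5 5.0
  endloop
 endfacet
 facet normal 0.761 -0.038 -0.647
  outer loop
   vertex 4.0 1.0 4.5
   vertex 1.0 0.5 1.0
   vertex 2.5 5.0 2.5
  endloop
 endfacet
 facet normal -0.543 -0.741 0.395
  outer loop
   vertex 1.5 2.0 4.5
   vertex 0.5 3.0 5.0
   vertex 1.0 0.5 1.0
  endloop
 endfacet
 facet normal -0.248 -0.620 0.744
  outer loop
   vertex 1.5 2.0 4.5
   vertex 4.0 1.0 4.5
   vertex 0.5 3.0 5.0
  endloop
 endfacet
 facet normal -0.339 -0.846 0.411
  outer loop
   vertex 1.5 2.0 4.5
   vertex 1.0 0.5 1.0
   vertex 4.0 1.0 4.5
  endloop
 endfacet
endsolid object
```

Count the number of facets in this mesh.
8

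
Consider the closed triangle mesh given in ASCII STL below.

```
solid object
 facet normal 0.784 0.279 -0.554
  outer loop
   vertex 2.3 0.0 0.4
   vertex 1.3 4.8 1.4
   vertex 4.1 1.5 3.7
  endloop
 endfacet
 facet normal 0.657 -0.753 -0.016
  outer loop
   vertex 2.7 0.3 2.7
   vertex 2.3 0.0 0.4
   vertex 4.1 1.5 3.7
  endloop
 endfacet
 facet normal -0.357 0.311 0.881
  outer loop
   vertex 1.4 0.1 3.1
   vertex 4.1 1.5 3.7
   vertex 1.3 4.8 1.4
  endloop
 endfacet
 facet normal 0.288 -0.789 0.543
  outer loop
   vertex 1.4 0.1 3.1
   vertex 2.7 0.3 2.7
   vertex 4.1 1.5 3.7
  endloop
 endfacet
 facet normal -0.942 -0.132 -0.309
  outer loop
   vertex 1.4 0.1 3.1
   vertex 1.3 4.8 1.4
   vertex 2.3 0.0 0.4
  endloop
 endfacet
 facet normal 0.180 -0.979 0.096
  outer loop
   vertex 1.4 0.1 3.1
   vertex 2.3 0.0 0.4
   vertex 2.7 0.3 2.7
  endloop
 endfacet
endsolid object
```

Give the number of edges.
9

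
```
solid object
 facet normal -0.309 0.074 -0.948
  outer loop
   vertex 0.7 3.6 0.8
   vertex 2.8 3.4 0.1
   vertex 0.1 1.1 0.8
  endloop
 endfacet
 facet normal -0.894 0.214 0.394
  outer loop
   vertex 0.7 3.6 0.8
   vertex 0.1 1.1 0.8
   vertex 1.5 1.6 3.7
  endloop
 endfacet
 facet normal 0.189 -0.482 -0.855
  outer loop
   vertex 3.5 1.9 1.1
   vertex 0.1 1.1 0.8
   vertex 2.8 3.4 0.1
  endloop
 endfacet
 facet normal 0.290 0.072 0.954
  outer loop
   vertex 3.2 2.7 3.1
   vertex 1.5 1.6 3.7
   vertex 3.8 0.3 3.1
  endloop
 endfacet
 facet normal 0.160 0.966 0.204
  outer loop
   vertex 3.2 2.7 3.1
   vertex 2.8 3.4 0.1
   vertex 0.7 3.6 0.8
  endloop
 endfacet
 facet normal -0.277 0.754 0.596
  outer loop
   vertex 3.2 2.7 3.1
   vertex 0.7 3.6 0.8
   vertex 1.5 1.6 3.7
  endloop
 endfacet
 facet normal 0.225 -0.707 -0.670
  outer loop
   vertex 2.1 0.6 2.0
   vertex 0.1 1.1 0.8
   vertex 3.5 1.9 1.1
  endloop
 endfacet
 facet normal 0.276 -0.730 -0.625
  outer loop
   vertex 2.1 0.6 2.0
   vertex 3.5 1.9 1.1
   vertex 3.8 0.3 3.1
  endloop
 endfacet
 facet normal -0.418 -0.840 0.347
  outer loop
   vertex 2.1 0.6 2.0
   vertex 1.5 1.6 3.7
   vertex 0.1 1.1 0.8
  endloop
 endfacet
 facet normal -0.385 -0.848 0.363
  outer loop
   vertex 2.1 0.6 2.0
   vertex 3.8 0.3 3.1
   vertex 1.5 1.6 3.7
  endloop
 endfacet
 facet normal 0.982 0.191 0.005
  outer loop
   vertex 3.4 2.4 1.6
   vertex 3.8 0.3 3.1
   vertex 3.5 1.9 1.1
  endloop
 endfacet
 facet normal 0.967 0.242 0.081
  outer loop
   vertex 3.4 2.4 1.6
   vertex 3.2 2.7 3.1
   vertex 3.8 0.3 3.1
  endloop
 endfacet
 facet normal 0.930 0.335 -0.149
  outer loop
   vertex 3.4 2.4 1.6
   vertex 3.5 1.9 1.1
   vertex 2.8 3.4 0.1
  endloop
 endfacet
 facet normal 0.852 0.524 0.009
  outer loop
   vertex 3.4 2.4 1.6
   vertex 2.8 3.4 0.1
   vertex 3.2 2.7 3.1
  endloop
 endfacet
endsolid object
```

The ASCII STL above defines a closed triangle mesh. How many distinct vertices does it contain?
9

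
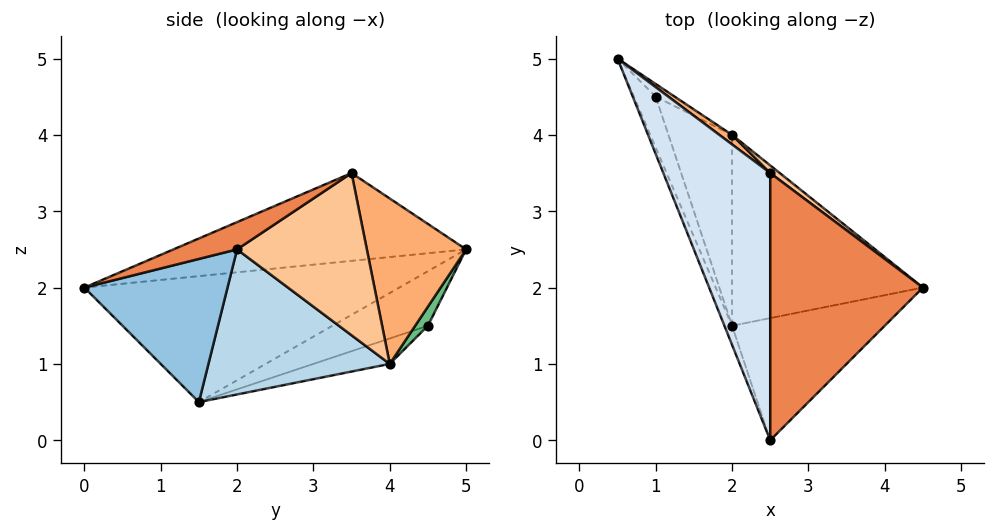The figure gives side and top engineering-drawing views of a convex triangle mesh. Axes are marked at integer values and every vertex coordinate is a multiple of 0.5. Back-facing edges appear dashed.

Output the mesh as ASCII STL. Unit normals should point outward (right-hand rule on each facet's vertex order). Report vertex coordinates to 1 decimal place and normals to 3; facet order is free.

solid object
 facet normal -0.929 -0.366 -0.056
  outer loop
   vertex 2.0 1.5 0.5
   vertex 2.5 0.0 2.0
   vertex 0.5 5.0 2.5
  endloop
 endfacet
 facet normal 0.611 -0.448 -0.652
  outer loop
   vertex 2.0 1.5 0.5
   vertex 4.5 2.0 2.5
   vertex 2.5 0.0 2.0
  endloop
 endfacet
 facet normal 0.598 0.157 -0.786
  outer loop
   vertex 2.0 4.0 1.0
   vertex 4.5 2.0 2.5
   vertex 2.0 1.5 0.5
  endloop
 endfacet
 facet normal -0.603 -0.314 0.734
  outer loop
   vertex 2.5 3.5 3.5
   vertex 0.5 5.0 2.5
   vertex 2.5 0.0 2.0
  endloop
 endfacet
 facet normal 0.162 -0.389 0.907
  outer loop
   vertex 2.5 3.5 3.5
   vertex 2.5 0.0 2.0
   vertex 4.5 2.0 2.5
  endloop
 endfacet
 facet normal 0.585 0.810 0.045
  outer loop
   vertex 2.5 3.5 3.5
   vertex 2.0 4.0 1.0
   vertex 0.5 5.0 2.5
  endloop
 endfacet
 facet normal 0.611 0.791 0.036
  outer loop
   vertex 2.5 3.5 3.5
   vertex 4.5 2.0 2.5
   vertex 2.0 4.0 1.0
  endloop
 endfacet
 facet normal -0.913 -0.183 -0.365
  outer loop
   vertex 1.0 4.5 1.5
   vertex 2.0 1.5 0.5
   vertex 0.5 5.0 2.5
  endloop
 endfacet
 facet normal 0.302 0.905 -0.302
  outer loop
   vertex 1.0 4.5 1.5
   vertex 0.5 5.0 2.5
   vertex 2.0 4.0 1.0
  endloop
 endfacet
 facet normal -0.365 0.183 -0.913
  outer loop
   vertex 1.0 4.5 1.5
   vertex 2.0 4.0 1.0
   vertex 2.0 1.5 0.5
  endloop
 endfacet
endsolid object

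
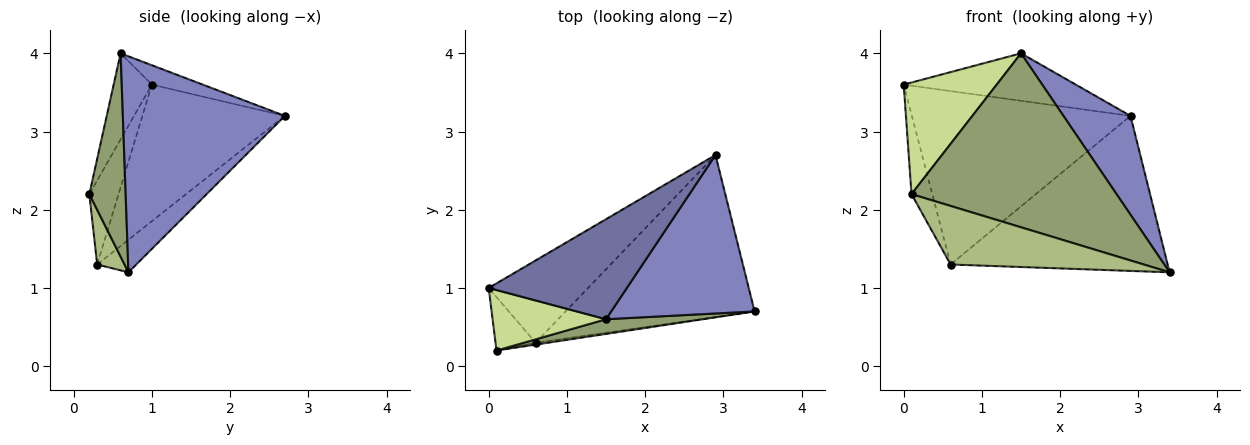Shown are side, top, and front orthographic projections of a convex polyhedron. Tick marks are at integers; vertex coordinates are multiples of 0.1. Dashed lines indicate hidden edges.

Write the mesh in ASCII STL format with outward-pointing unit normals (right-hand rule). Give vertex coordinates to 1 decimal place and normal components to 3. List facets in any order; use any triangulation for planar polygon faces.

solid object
 facet normal -0.126 0.425 0.896
  outer loop
   vertex 1.5 0.6 4.0
   vertex 2.9 2.7 3.2
   vertex 0.0 1.0 3.6
  endloop
 endfacet
 facet normal 0.788 -0.326 0.523
  outer loop
   vertex 1.5 0.6 4.0
   vertex 3.4 0.7 1.2
   vertex 2.9 2.7 3.2
  endloop
 endfacet
 facet normal -0.507 0.779 -0.369
  outer loop
   vertex 0.6 0.3 1.3
   vertex 0.0 1.0 3.6
   vertex 2.9 2.7 3.2
  endloop
 endfacet
 facet normal -0.124 0.686 -0.717
  outer loop
   vertex 0.6 0.3 1.3
   vertex 2.9 2.7 3.2
   vertex 3.4 0.7 1.2
  endloop
 endfacet
 facet normal 0.174 -0.981 0.083
  outer loop
   vertex 0.1 0.2 2.2
   vertex 3.4 0.7 1.2
   vertex 1.5 0.6 4.0
  endloop
 endfacet
 facet normal 0.140 -0.990 -0.032
  outer loop
   vertex 0.1 0.2 2.2
   vertex 0.6 0.3 1.3
   vertex 3.4 0.7 1.2
  endloop
 endfacet
 facet normal -0.340 -0.827 0.448
  outer loop
   vertex 0.1 0.2 2.2
   vertex 1.5 0.6 4.0
   vertex 0.0 1.0 3.6
  endloop
 endfacet
 facet normal -0.760 0.539 -0.362
  outer loop
   vertex 0.1 0.2 2.2
   vertex 0.0 1.0 3.6
   vertex 0.6 0.3 1.3
  endloop
 endfacet
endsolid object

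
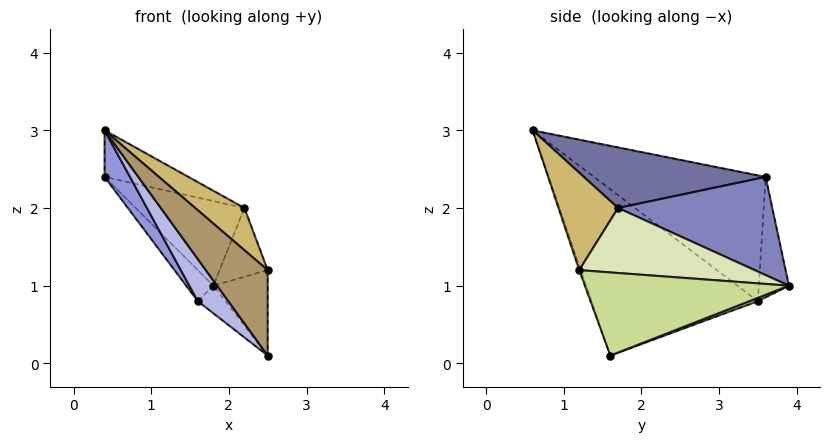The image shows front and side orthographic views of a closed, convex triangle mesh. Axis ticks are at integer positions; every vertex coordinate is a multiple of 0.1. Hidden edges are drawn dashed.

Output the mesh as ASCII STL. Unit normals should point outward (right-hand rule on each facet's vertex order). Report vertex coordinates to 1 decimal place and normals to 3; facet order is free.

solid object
 facet normal 0.391 0.180 0.902
  outer loop
   vertex 2.2 1.7 2.0
   vertex 0.4 3.6 2.4
   vertex 0.4 0.6 3.0
  endloop
 endfacet
 facet normal 0.595 0.420 0.685
  outer loop
   vertex 2.2 1.7 2.0
   vertex 1.8 3.9 1.0
   vertex 0.4 3.6 2.4
  endloop
 endfacet
 facet normal -0.798 -0.118 -0.591
  outer loop
   vertex 1.6 3.5 0.8
   vertex 0.4 0.6 3.0
   vertex 0.4 3.6 2.4
  endloop
 endfacet
 facet normal -0.778 -0.143 -0.612
  outer loop
   vertex 1.6 3.5 0.8
   vertex 2.5 1.6 0.1
   vertex 0.4 0.6 3.0
  endloop
 endfacet
 facet normal -0.637 0.575 -0.514
  outer loop
   vertex 1.6 3.5 0.8
   vertex 0.4 3.6 2.4
   vertex 1.8 3.9 1.0
  endloop
 endfacet
 facet normal 0.123 0.394 -0.911
  outer loop
   vertex 1.6 3.5 0.8
   vertex 1.8 3.9 1.0
   vertex 2.5 1.6 0.1
  endloop
 endfacet
 facet normal 0.962 0.256 0.093
  outer loop
   vertex 2.5 1.2 1.2
   vertex 2.5 1.6 0.1
   vertex 1.8 3.9 1.0
  endloop
 endfacet
 facet normal 0.946 0.260 0.193
  outer loop
   vertex 2.5 1.2 1.2
   vertex 1.8 3.9 1.0
   vertex 2.2 1.7 2.0
  endloop
 endfacet
 facet normal -0.024 -0.940 -0.342
  outer loop
   vertex 2.5 1.2 1.2
   vertex 0.4 0.6 3.0
   vertex 2.5 1.6 0.1
  endloop
 endfacet
 facet normal 0.635 -0.525 0.566
  outer loop
   vertex 2.5 1.2 1.2
   vertex 2.2 1.7 2.0
   vertex 0.4 0.6 3.0
  endloop
 endfacet
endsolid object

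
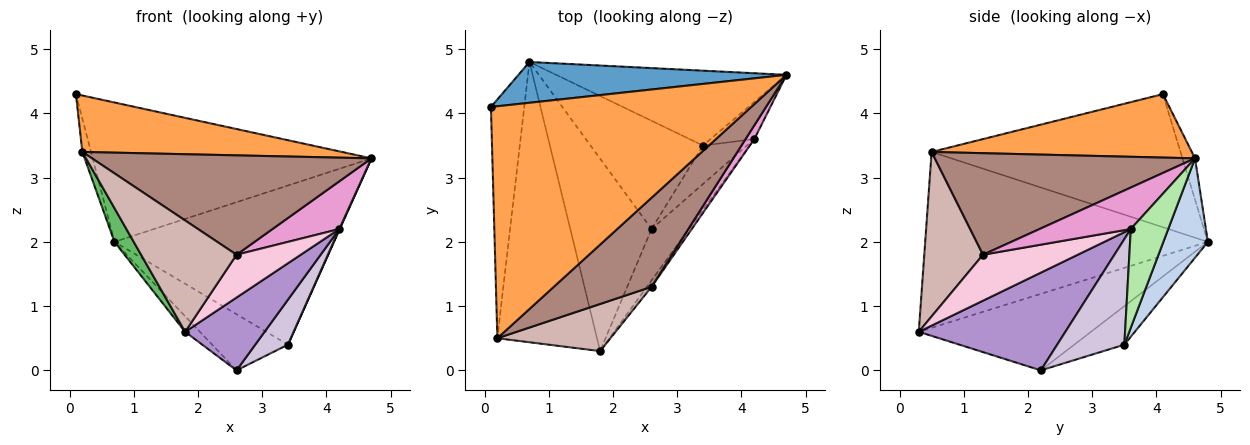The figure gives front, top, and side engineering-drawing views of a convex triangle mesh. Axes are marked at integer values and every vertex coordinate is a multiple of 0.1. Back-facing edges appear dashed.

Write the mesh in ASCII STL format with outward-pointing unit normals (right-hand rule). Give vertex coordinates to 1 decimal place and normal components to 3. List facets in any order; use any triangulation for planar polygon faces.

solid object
 facet normal -0.043 0.959 0.281
  outer loop
   vertex 0.7 4.8 2.0
   vertex 0.1 4.1 4.3
   vertex 4.7 4.6 3.3
  endloop
 endfacet
 facet normal 0.181 0.890 -0.419
  outer loop
   vertex 3.4 3.5 0.4
   vertex 0.7 4.8 2.0
   vertex 4.7 4.6 3.3
  endloop
 endfacet
 facet normal 0.231 -0.230 0.945
  outer loop
   vertex 0.2 0.5 3.4
   vertex 4.7 4.6 3.3
   vertex 0.1 4.1 4.3
  endloop
 endfacet
 facet normal -0.970 0.034 -0.243
  outer loop
   vertex 0.2 0.5 3.4
   vertex 0.1 4.1 4.3
   vertex 0.7 4.8 2.0
  endloop
 endfacet
 facet normal -0.869 -0.059 -0.492
  outer loop
   vertex 0.2 0.5 3.4
   vertex 0.7 4.8 2.0
   vertex 1.8 0.3 0.6
  endloop
 endfacet
 facet normal 0.914 -0.011 -0.406
  outer loop
   vertex 4.2 3.6 2.2
   vertex 3.4 3.5 0.4
   vertex 4.7 4.6 3.3
  endloop
 endfacet
 facet normal -0.684 0.059 -0.727
  outer loop
   vertex 2.6 2.2 0.0
   vertex 1.8 0.3 0.6
   vertex 0.7 4.8 2.0
  endloop
 endfacet
 facet normal -0.291 0.440 -0.849
  outer loop
   vertex 2.6 2.2 0.0
   vertex 0.7 4.8 2.0
   vertex 3.4 3.5 0.4
  endloop
 endfacet
 facet normal 0.833 -0.452 -0.319
  outer loop
   vertex 2.6 2.2 0.0
   vertex 4.2 3.6 2.2
   vertex 1.8 0.3 0.6
  endloop
 endfacet
 facet normal 0.842 -0.410 -0.351
  outer loop
   vertex 2.6 2.2 0.0
   vertex 3.4 3.5 0.4
   vertex 4.2 3.6 2.2
  endloop
 endfacet
 facet normal 0.570 -0.612 0.549
  outer loop
   vertex 2.6 1.3 1.8
   vertex 4.7 4.6 3.3
   vertex 0.2 0.5 3.4
  endloop
 endfacet
 facet normal 0.493 -0.801 0.339
  outer loop
   vertex 2.6 1.3 1.8
   vertex 0.2 0.5 3.4
   vertex 1.8 0.3 0.6
  endloop
 endfacet
 facet normal 0.795 -0.582 0.168
  outer loop
   vertex 2.6 1.3 1.8
   vertex 4.2 3.6 2.2
   vertex 4.7 4.6 3.3
  endloop
 endfacet
 facet normal 0.825 -0.559 -0.084
  outer loop
   vertex 2.6 1.3 1.8
   vertex 1.8 0.3 0.6
   vertex 4.2 3.6 2.2
  endloop
 endfacet
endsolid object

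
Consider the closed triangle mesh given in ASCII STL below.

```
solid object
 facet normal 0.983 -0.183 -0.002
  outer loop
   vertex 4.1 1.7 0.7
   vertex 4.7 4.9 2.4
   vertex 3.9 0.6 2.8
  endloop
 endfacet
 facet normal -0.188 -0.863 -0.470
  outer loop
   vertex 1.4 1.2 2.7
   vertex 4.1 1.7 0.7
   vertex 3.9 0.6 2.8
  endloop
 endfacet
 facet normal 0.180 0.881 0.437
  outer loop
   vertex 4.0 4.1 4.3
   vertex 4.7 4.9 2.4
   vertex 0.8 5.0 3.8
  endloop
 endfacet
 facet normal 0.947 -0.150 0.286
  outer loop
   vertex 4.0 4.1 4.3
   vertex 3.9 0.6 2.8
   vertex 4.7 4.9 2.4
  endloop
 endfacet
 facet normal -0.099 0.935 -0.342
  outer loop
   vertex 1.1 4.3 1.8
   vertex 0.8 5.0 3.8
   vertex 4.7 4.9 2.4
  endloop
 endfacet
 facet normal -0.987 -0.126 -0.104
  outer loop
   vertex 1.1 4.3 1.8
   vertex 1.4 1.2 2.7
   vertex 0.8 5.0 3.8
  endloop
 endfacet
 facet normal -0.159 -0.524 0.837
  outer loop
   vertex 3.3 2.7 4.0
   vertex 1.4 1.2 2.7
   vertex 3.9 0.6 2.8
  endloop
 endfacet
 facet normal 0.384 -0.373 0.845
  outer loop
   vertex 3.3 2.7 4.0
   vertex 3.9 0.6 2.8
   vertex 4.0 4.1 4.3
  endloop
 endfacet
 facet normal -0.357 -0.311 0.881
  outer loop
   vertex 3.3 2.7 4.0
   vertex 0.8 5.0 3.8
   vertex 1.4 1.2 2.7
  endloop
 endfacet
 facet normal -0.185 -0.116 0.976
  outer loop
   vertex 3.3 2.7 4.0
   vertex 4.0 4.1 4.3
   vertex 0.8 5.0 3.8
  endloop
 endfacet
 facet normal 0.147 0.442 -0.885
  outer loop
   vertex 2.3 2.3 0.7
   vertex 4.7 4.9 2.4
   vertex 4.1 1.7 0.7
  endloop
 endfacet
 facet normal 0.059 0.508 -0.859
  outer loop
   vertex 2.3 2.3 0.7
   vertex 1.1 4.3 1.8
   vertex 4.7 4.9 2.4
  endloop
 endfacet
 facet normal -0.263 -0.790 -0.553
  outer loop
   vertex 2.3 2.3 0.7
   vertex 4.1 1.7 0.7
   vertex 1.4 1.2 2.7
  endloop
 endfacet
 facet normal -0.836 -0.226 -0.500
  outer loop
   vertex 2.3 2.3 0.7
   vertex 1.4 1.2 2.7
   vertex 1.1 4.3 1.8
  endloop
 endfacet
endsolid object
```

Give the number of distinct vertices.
9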